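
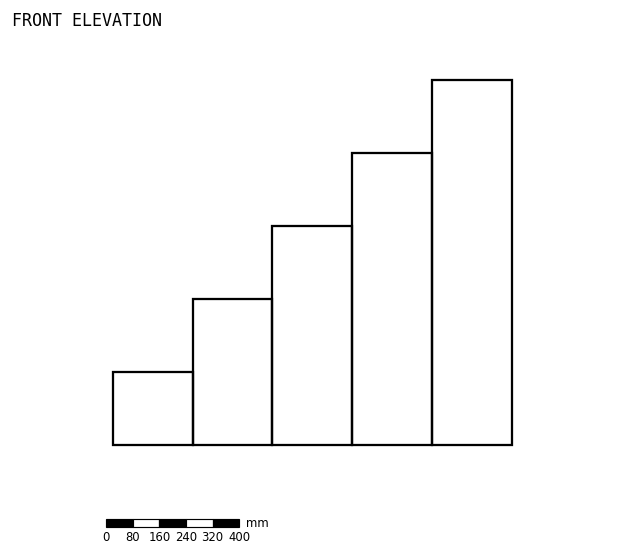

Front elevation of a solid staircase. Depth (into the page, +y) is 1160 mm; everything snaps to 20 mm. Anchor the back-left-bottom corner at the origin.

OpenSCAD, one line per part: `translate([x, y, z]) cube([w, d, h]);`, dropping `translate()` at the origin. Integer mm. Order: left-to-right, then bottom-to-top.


cube([240, 1160, 220]);
translate([240, 0, 0]) cube([240, 1160, 440]);
translate([480, 0, 0]) cube([240, 1160, 660]);
translate([720, 0, 0]) cube([240, 1160, 880]);
translate([960, 0, 0]) cube([240, 1160, 1100]);


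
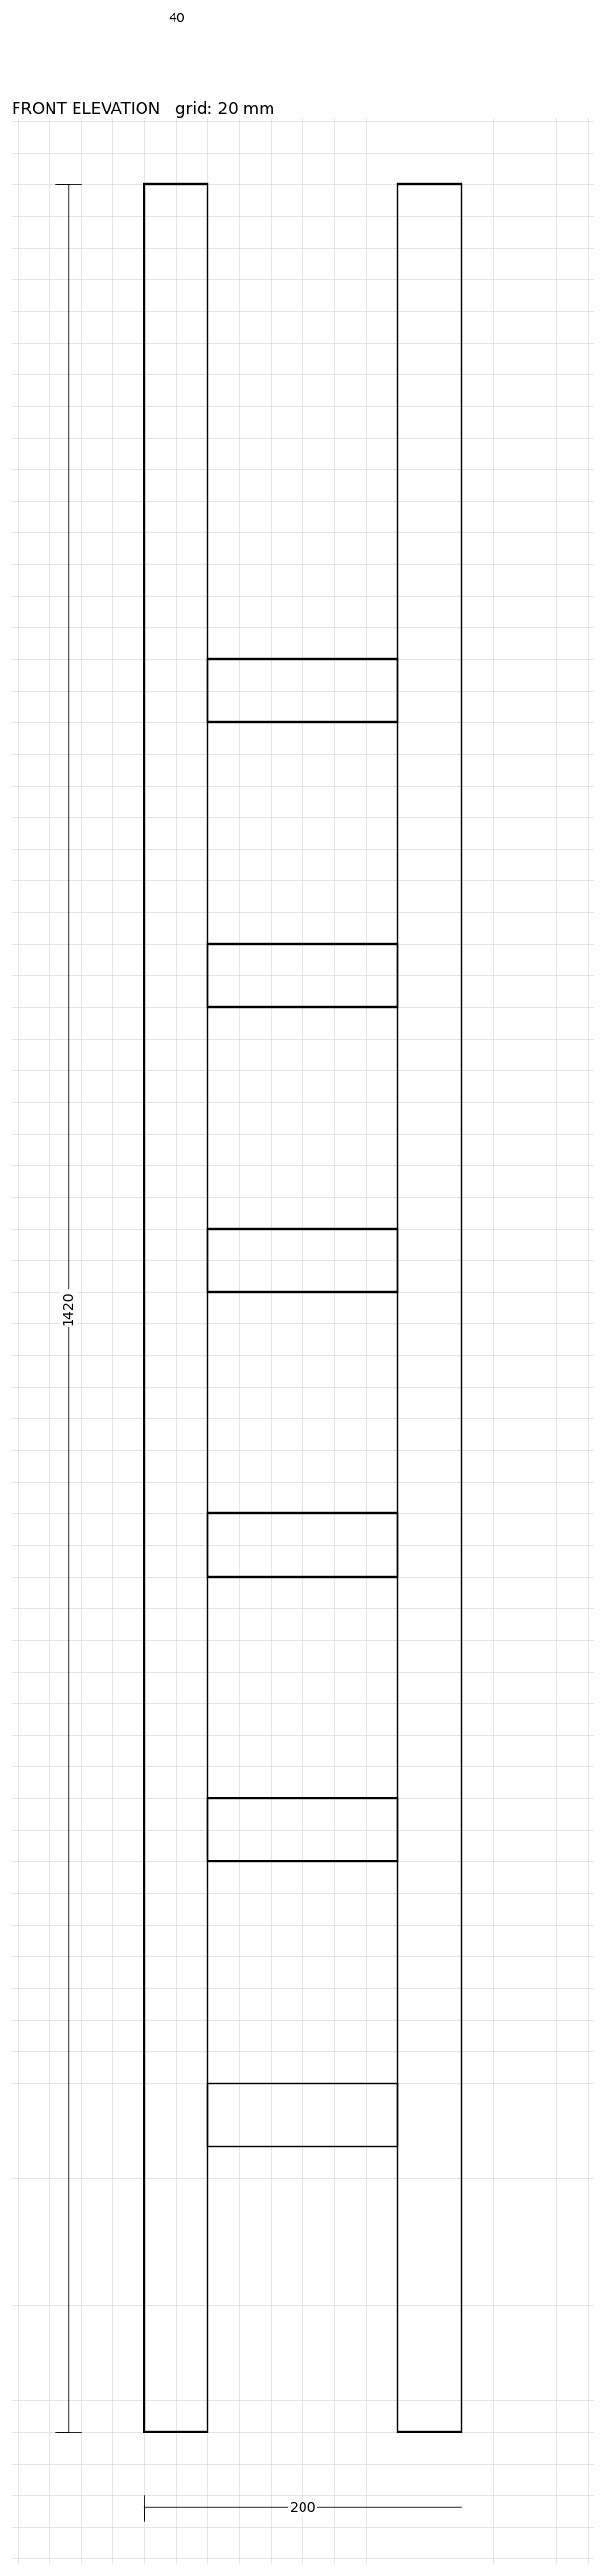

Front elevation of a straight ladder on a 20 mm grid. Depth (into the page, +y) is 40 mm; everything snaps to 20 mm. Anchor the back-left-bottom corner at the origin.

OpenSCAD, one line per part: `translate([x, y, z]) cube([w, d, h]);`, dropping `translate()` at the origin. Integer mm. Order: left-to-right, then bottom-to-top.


cube([40, 40, 1420]);
translate([40, 0, 180]) cube([120, 40, 40]);
translate([40, 0, 360]) cube([120, 40, 40]);
translate([40, 0, 540]) cube([120, 40, 40]);
translate([40, 0, 720]) cube([120, 40, 40]);
translate([40, 0, 900]) cube([120, 40, 40]);
translate([40, 0, 1080]) cube([120, 40, 40]);
translate([160, 0, 0]) cube([40, 40, 1420]);


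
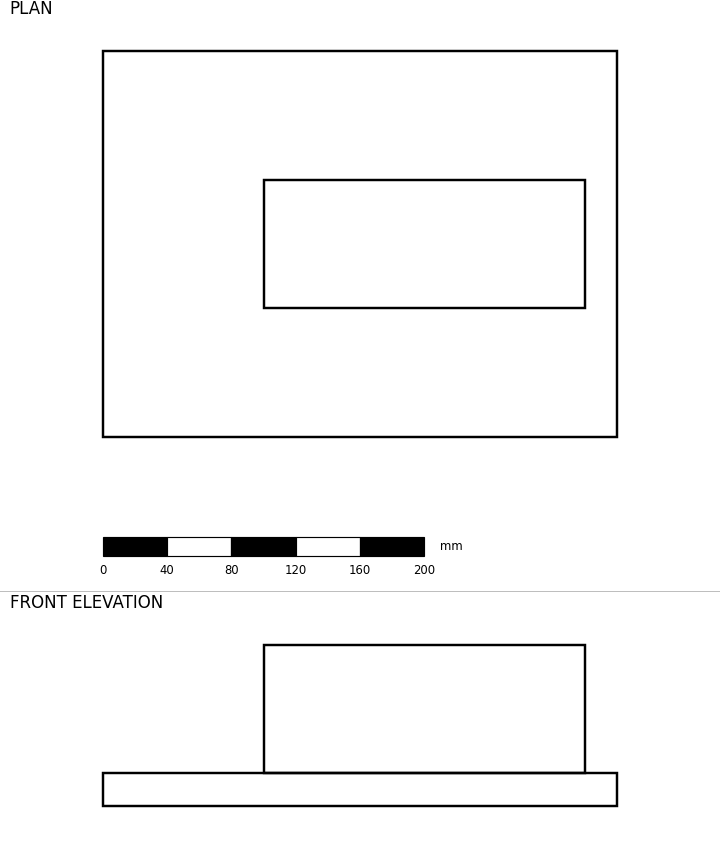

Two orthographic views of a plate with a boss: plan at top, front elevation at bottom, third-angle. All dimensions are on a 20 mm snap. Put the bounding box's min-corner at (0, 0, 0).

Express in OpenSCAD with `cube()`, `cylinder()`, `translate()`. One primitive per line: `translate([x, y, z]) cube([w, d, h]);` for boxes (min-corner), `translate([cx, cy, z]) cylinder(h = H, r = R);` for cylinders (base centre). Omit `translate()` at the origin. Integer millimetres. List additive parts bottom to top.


cube([320, 240, 20]);
translate([100, 80, 20]) cube([200, 80, 80]);


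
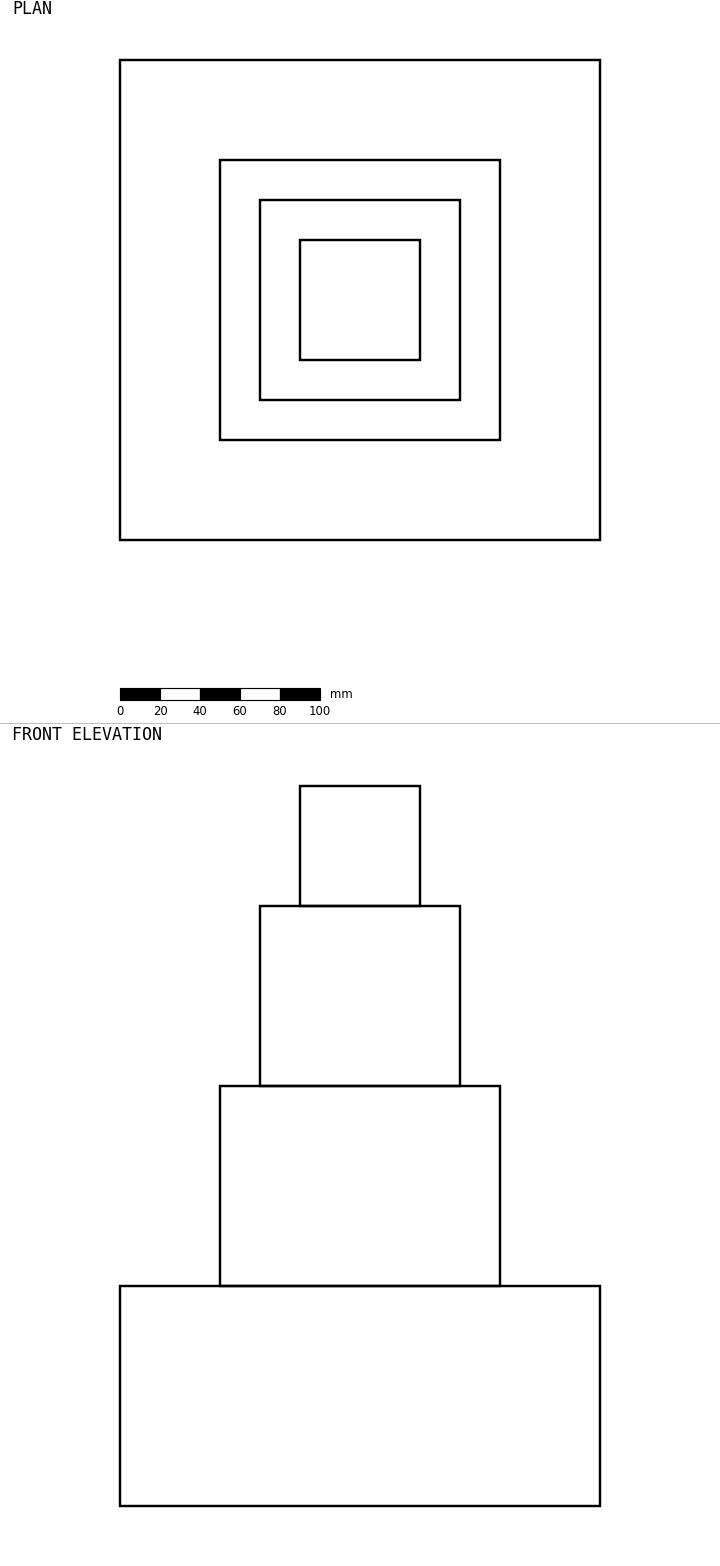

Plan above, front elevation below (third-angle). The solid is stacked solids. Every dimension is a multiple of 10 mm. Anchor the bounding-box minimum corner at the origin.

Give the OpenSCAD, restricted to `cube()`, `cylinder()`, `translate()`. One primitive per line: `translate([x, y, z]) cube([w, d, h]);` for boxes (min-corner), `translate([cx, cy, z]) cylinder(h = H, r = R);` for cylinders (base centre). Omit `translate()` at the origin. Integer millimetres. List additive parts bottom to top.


cube([240, 240, 110]);
translate([50, 50, 110]) cube([140, 140, 100]);
translate([70, 70, 210]) cube([100, 100, 90]);
translate([90, 90, 300]) cube([60, 60, 60]);


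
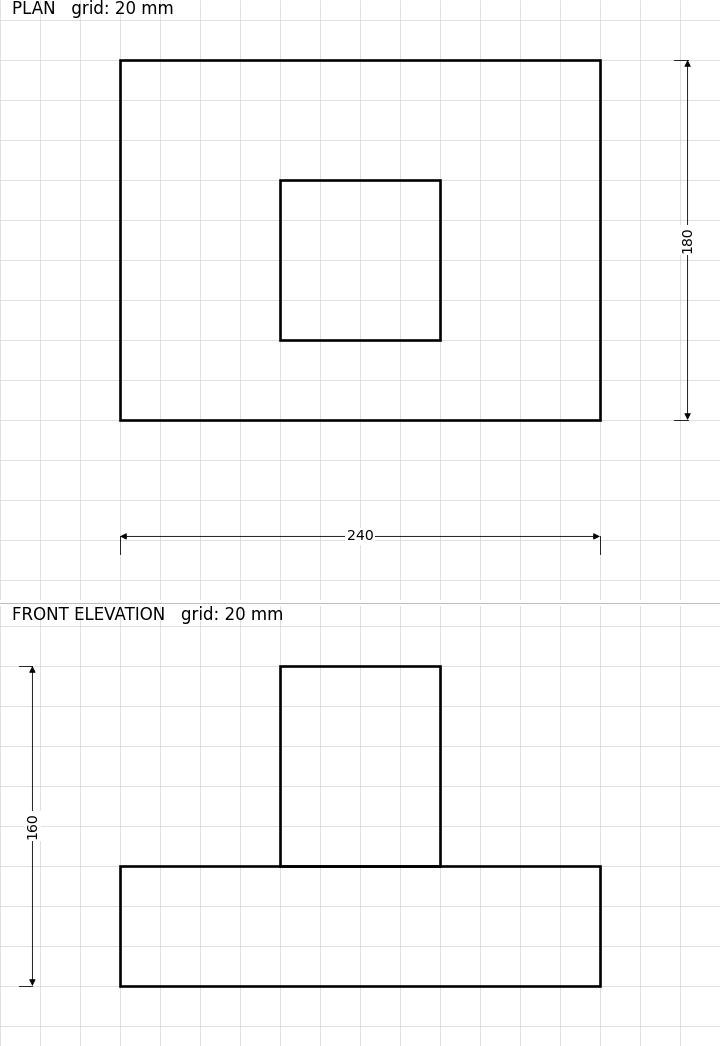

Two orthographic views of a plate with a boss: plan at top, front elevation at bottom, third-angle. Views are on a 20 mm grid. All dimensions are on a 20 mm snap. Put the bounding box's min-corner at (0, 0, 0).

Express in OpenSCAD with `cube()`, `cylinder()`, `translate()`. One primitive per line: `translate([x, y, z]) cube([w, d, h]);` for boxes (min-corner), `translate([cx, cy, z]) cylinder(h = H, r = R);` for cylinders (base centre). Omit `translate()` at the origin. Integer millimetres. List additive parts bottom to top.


cube([240, 180, 60]);
translate([80, 40, 60]) cube([80, 80, 100]);


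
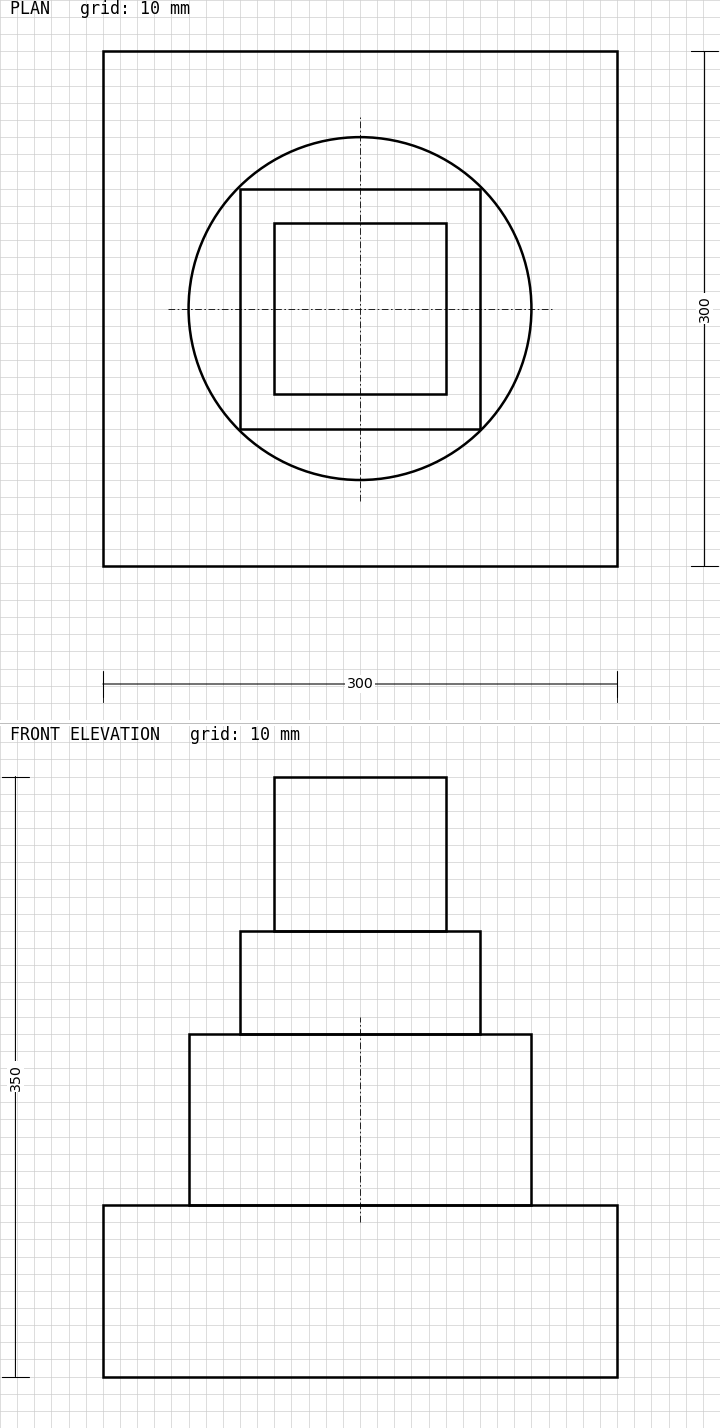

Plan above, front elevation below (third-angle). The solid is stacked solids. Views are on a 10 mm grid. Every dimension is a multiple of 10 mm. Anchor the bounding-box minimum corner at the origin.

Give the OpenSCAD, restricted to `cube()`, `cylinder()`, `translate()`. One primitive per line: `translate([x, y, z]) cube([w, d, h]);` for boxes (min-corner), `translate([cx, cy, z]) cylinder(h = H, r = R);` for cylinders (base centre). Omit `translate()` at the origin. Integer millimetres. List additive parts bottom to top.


cube([300, 300, 100]);
translate([150, 150, 100]) cylinder(h = 100, r = 100);
translate([80, 80, 200]) cube([140, 140, 60]);
translate([100, 100, 260]) cube([100, 100, 90]);


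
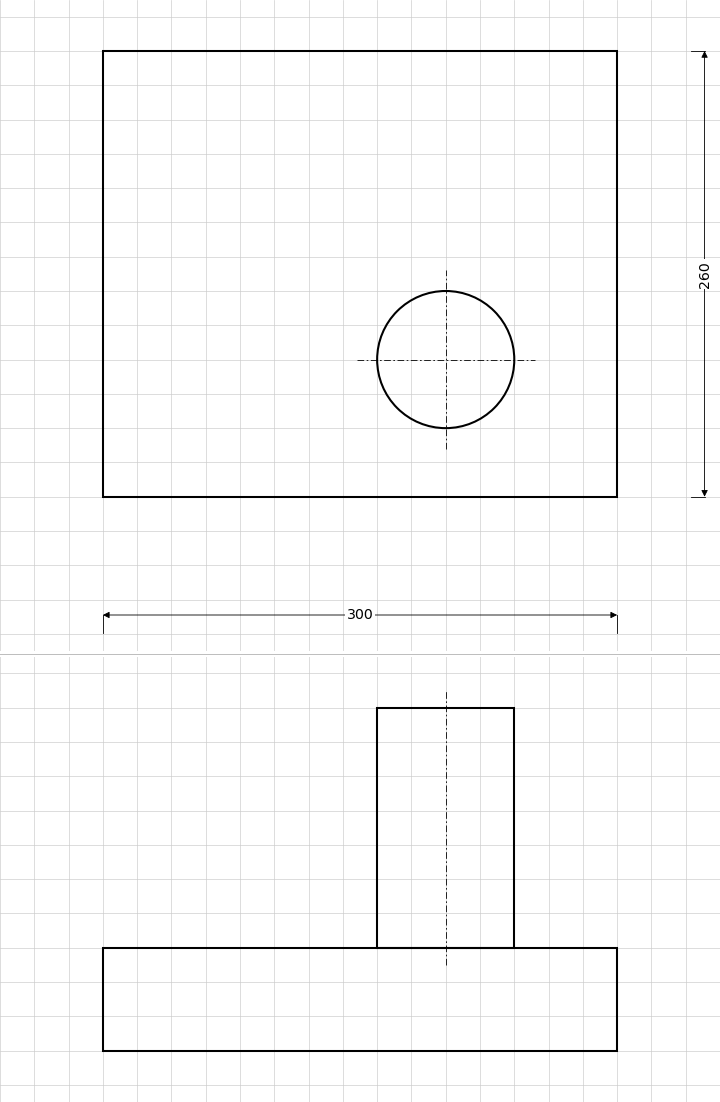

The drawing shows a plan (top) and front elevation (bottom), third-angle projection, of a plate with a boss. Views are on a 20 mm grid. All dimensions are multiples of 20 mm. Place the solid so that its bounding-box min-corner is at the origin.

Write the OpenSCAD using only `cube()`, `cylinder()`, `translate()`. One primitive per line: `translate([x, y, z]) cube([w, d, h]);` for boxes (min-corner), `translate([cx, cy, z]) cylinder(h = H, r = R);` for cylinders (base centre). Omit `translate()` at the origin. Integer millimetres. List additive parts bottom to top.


cube([300, 260, 60]);
translate([200, 80, 60]) cylinder(h = 140, r = 40);


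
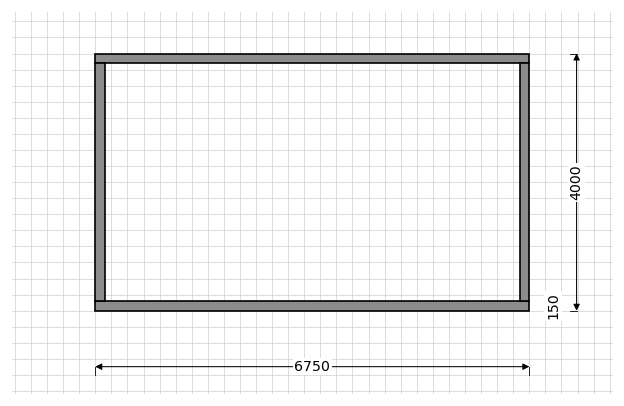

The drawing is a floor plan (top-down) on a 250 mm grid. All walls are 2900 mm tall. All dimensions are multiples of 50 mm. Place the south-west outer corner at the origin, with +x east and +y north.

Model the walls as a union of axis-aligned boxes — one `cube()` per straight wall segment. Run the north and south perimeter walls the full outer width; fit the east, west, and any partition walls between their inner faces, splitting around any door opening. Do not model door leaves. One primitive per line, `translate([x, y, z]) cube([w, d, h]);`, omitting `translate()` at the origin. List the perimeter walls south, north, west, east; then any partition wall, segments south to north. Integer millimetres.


cube([6750, 150, 2900]);
translate([0, 3850, 0]) cube([6750, 150, 2900]);
translate([0, 150, 0]) cube([150, 3700, 2900]);
translate([6600, 150, 0]) cube([150, 3700, 2900]);


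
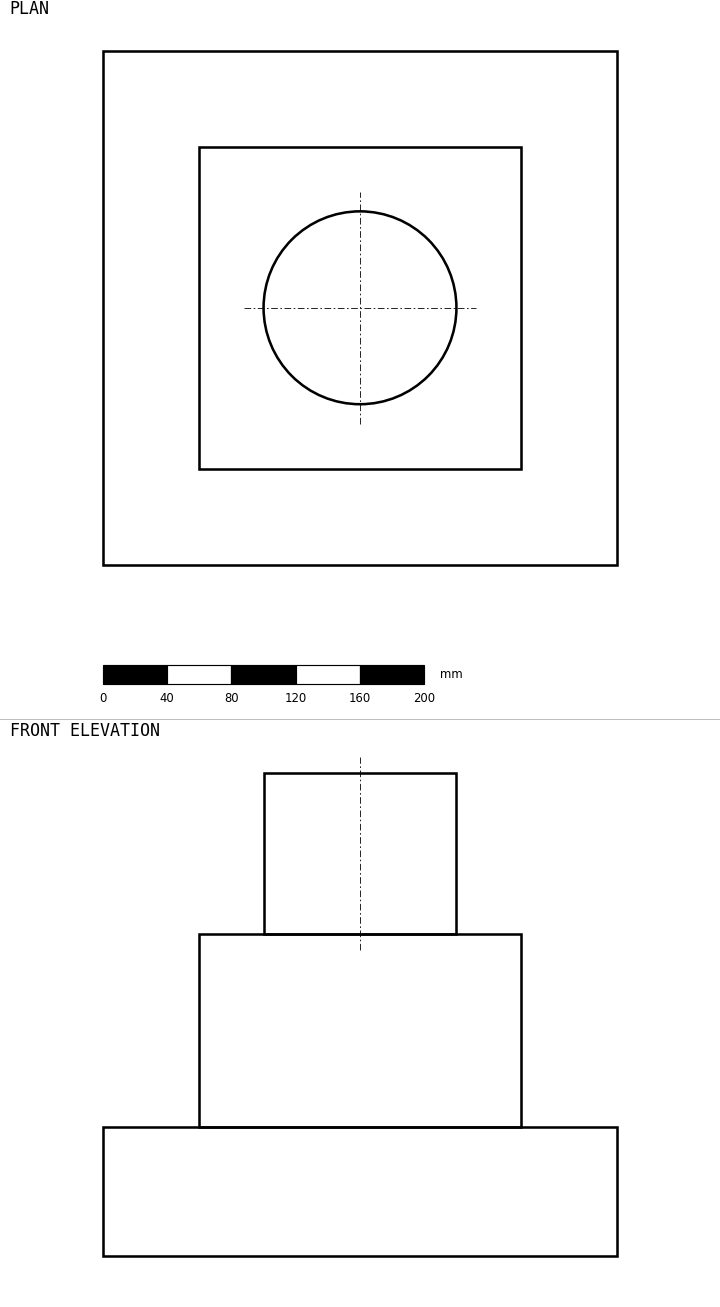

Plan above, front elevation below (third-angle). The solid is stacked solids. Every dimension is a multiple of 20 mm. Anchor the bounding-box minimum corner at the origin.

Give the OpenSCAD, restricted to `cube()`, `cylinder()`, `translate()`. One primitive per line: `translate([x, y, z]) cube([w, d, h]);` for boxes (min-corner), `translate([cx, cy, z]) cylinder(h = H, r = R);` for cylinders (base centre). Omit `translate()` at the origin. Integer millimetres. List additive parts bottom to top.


cube([320, 320, 80]);
translate([60, 60, 80]) cube([200, 200, 120]);
translate([160, 160, 200]) cylinder(h = 100, r = 60);


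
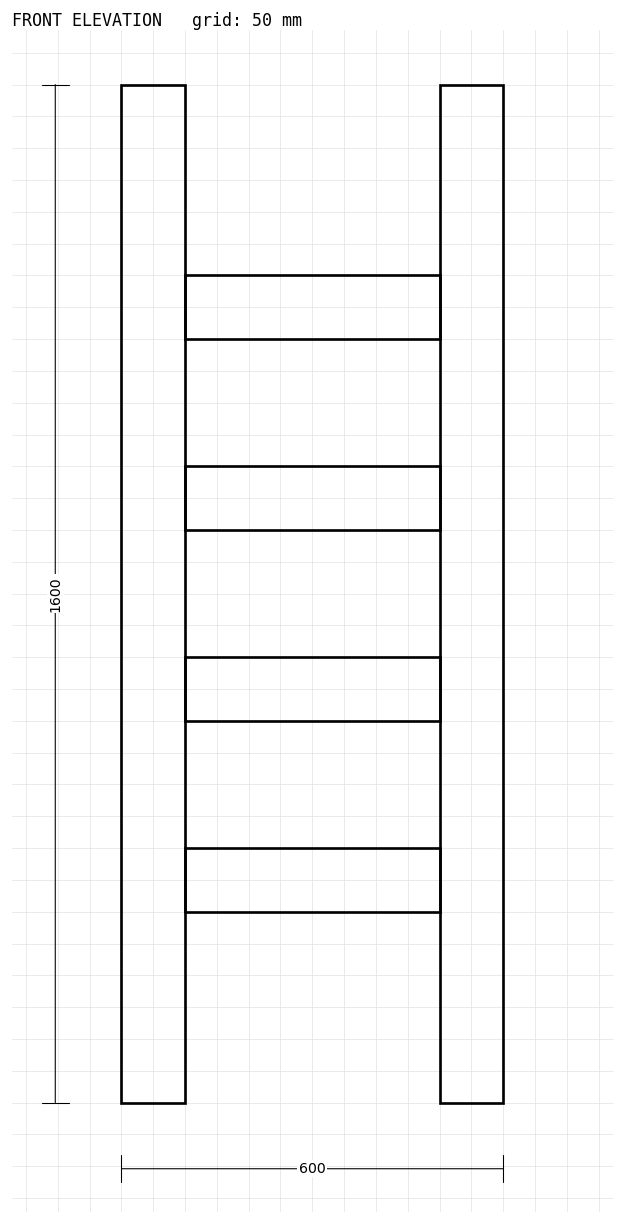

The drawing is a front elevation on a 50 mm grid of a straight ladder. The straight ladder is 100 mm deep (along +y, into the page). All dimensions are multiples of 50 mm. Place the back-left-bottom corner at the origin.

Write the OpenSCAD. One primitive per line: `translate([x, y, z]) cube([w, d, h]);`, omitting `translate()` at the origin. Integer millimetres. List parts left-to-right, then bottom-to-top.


cube([100, 100, 1600]);
translate([100, 0, 300]) cube([400, 100, 100]);
translate([100, 0, 600]) cube([400, 100, 100]);
translate([100, 0, 900]) cube([400, 100, 100]);
translate([100, 0, 1200]) cube([400, 100, 100]);
translate([500, 0, 0]) cube([100, 100, 1600]);


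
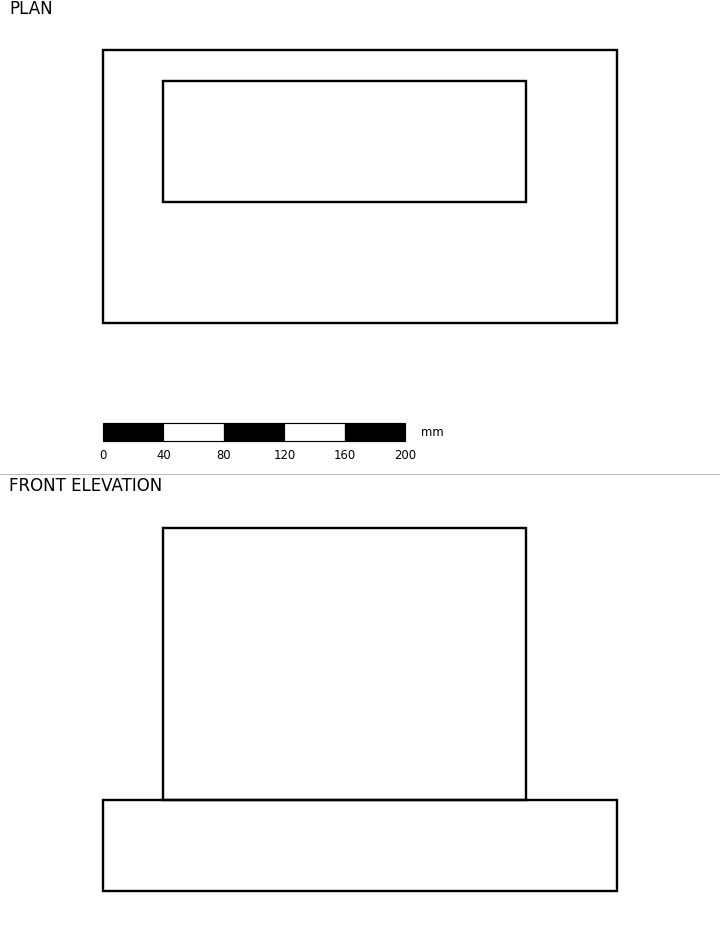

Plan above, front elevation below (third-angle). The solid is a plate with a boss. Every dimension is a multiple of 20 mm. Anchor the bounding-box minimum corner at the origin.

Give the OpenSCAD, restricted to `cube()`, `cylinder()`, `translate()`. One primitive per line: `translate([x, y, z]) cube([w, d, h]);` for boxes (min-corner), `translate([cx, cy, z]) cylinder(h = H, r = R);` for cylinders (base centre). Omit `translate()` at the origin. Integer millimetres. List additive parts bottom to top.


cube([340, 180, 60]);
translate([40, 80, 60]) cube([240, 80, 180]);


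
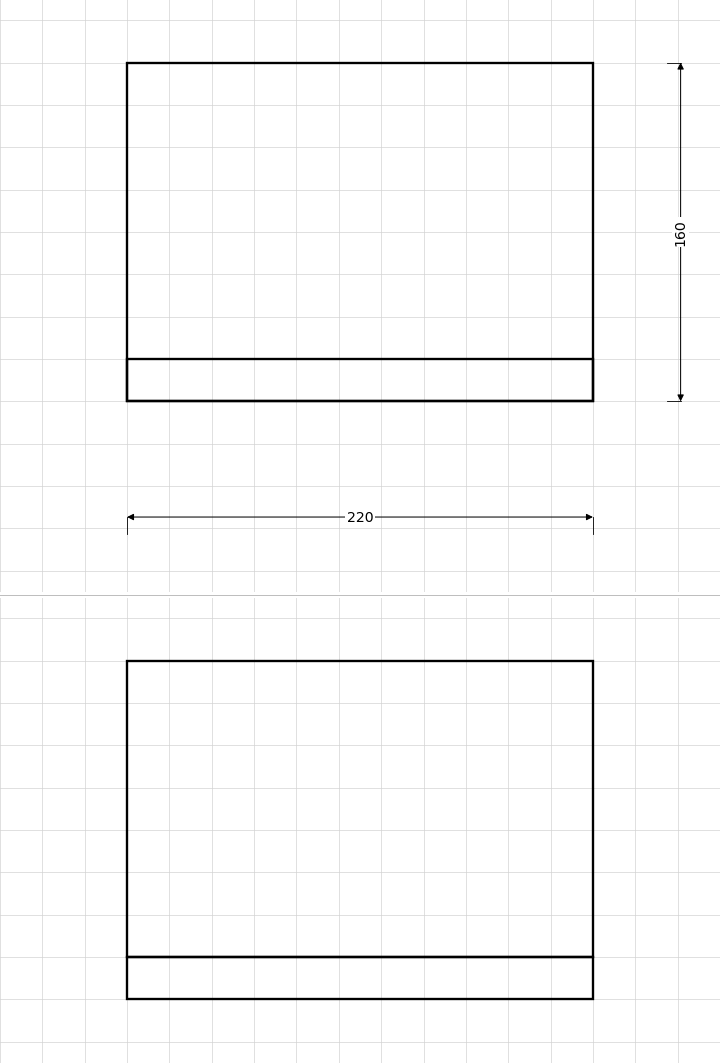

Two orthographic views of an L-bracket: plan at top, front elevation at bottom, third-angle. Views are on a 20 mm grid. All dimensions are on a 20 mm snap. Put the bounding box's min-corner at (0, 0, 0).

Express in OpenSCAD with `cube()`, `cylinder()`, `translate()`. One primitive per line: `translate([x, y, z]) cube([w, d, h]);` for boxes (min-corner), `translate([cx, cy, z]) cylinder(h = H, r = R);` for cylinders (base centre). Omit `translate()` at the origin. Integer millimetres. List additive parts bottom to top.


cube([220, 160, 20]);
translate([0, 0, 20]) cube([220, 20, 140]);


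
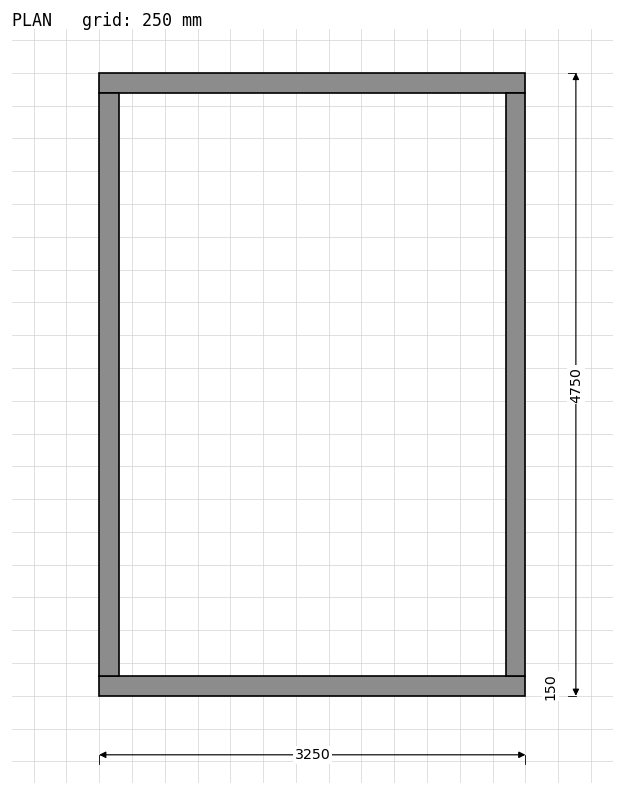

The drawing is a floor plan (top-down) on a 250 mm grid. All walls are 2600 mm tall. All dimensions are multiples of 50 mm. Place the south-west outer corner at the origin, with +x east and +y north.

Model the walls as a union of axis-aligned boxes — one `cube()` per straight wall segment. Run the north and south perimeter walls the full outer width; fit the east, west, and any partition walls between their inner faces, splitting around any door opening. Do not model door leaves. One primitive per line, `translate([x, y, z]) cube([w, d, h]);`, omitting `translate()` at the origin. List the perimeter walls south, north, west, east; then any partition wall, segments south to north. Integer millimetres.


cube([3250, 150, 2600]);
translate([0, 4600, 0]) cube([3250, 150, 2600]);
translate([0, 150, 0]) cube([150, 4450, 2600]);
translate([3100, 150, 0]) cube([150, 4450, 2600]);


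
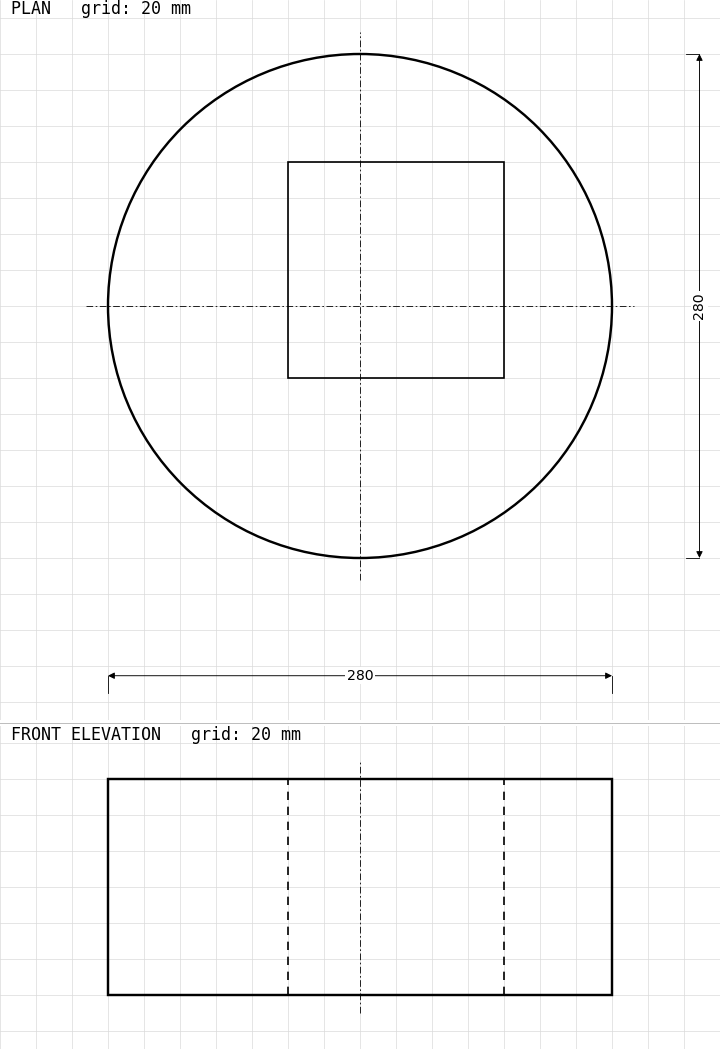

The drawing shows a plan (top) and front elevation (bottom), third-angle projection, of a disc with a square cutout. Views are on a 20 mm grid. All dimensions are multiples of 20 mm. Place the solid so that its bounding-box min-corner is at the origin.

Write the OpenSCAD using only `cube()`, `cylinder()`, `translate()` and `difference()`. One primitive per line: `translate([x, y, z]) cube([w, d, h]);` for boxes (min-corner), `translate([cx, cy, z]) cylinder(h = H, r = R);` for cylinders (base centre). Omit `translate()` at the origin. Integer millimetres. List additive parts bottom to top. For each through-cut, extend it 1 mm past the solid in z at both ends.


difference() {
  translate([140, 140, 0]) cylinder(h = 120, r = 140);
  translate([100, 100, -1]) cube([120, 120, 122]);
}


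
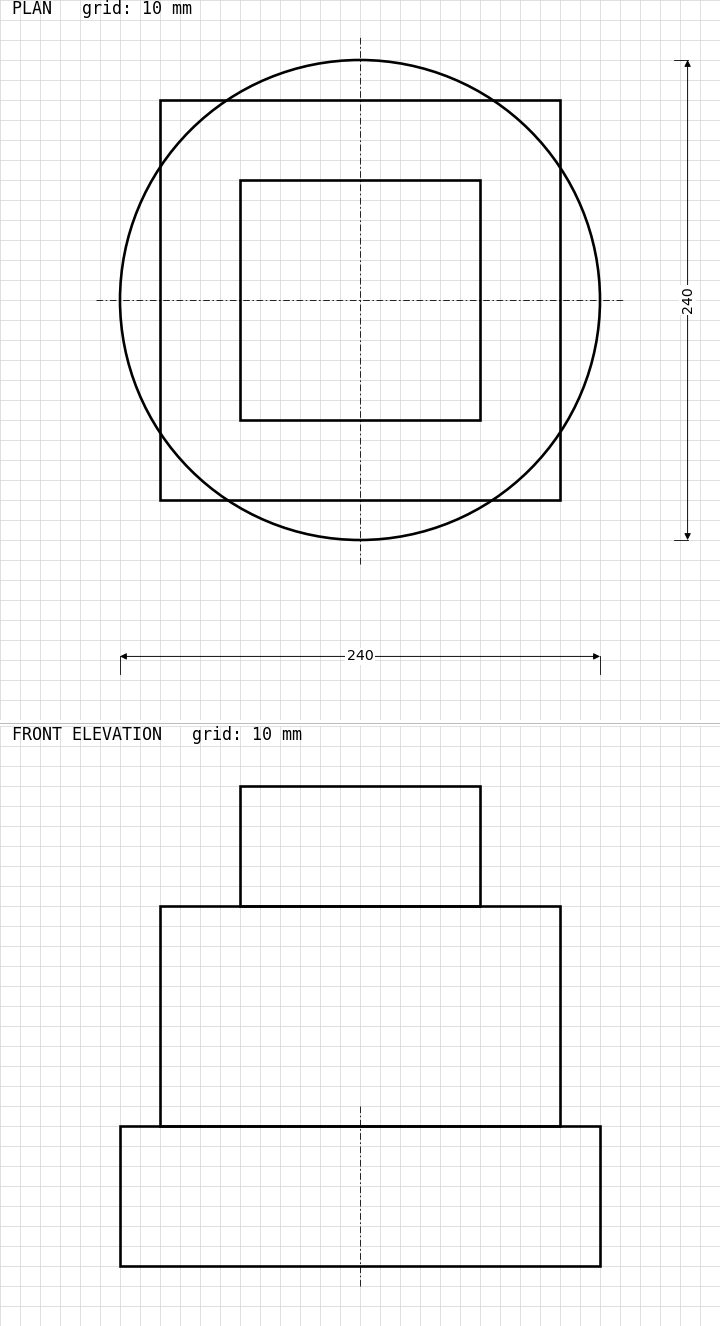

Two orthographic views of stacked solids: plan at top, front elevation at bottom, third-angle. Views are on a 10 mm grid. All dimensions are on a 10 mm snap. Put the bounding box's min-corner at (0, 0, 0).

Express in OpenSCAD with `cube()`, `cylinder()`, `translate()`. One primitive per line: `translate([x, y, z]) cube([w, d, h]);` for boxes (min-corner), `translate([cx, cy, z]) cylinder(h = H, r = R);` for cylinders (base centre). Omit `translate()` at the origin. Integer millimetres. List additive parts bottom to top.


translate([120, 120, 0]) cylinder(h = 70, r = 120);
translate([20, 20, 70]) cube([200, 200, 110]);
translate([60, 60, 180]) cube([120, 120, 60]);


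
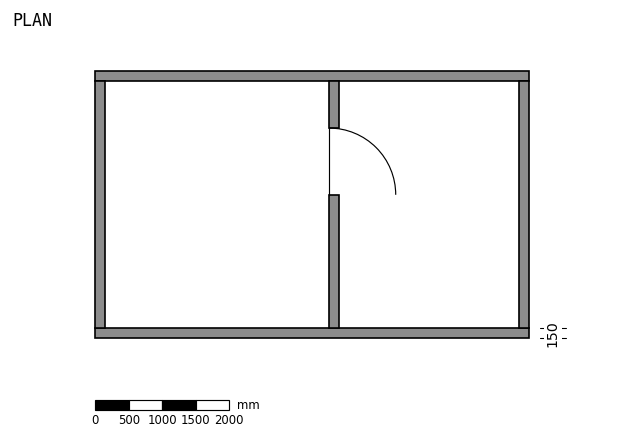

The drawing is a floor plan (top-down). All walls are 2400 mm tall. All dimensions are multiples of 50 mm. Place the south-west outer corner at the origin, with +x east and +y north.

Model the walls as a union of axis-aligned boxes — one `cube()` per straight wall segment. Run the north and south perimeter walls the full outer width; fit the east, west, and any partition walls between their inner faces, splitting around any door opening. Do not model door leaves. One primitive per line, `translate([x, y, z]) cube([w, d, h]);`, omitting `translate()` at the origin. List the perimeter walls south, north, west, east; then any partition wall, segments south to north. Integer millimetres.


cube([6500, 150, 2400]);
translate([0, 3850, 0]) cube([6500, 150, 2400]);
translate([0, 150, 0]) cube([150, 3700, 2400]);
translate([6350, 150, 0]) cube([150, 3700, 2400]);
translate([3500, 150, 0]) cube([150, 2000, 2400]);
translate([3500, 3150, 0]) cube([150, 700, 2400]);


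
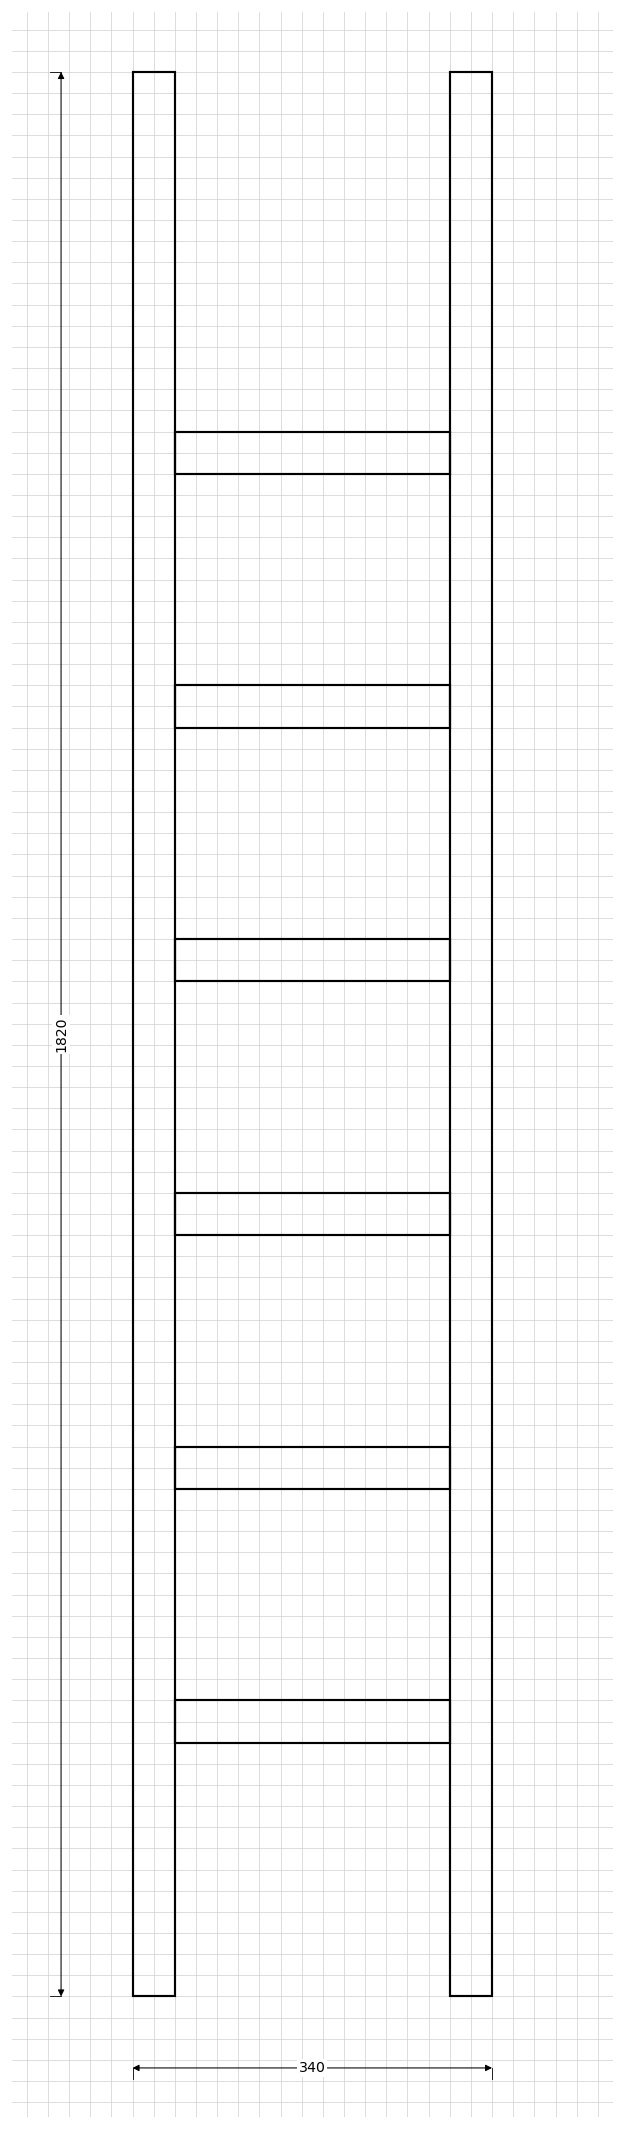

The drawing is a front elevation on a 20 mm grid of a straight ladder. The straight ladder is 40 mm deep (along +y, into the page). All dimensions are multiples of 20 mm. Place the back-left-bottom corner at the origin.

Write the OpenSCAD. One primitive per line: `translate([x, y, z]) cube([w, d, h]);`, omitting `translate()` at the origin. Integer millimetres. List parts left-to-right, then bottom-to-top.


cube([40, 40, 1820]);
translate([40, 0, 240]) cube([260, 40, 40]);
translate([40, 0, 480]) cube([260, 40, 40]);
translate([40, 0, 720]) cube([260, 40, 40]);
translate([40, 0, 960]) cube([260, 40, 40]);
translate([40, 0, 1200]) cube([260, 40, 40]);
translate([40, 0, 1440]) cube([260, 40, 40]);
translate([300, 0, 0]) cube([40, 40, 1820]);


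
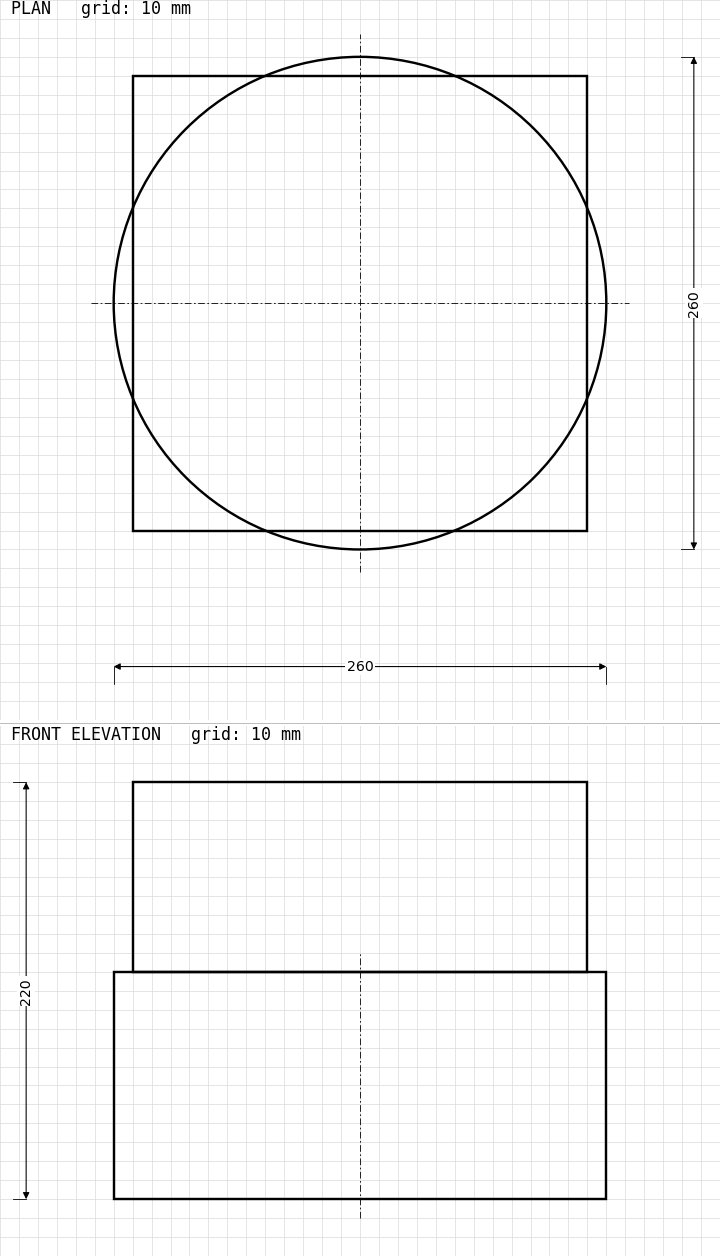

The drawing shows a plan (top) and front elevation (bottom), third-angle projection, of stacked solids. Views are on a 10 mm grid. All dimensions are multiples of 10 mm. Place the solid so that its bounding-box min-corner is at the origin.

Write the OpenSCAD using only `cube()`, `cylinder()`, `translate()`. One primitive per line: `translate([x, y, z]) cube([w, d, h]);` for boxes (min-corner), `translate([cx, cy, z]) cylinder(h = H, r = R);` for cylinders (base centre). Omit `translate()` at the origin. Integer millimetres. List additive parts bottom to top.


translate([130, 130, 0]) cylinder(h = 120, r = 130);
translate([10, 10, 120]) cube([240, 240, 100]);


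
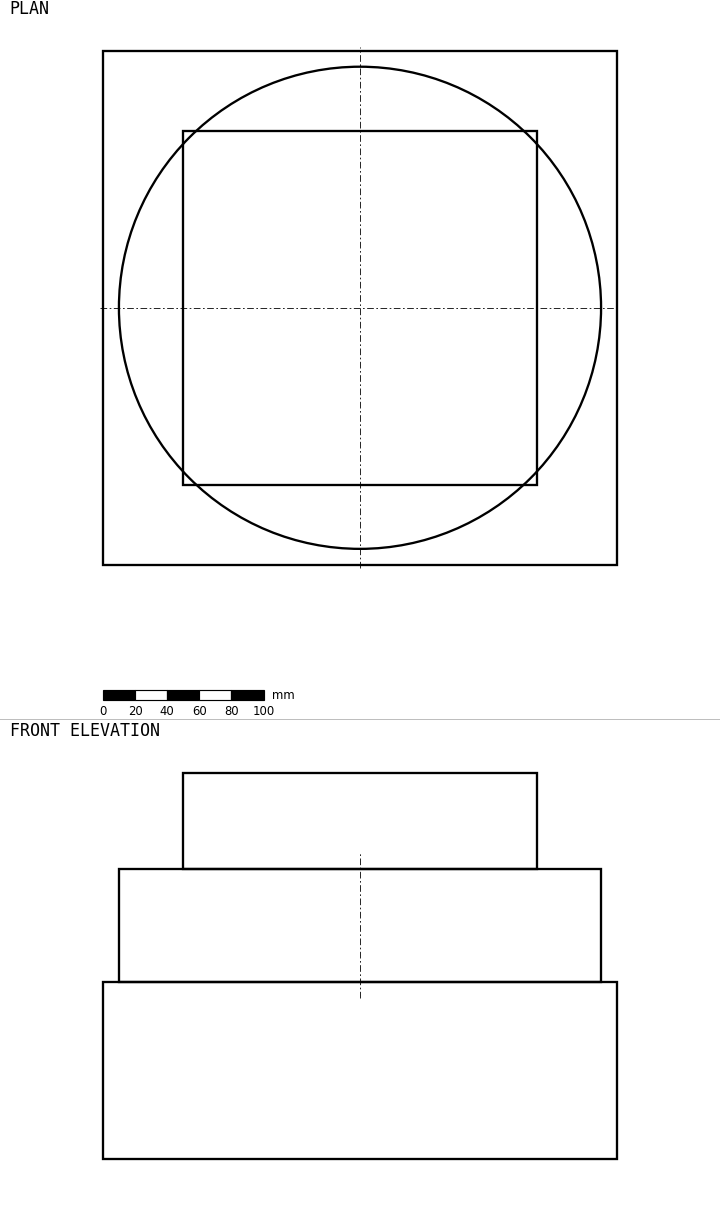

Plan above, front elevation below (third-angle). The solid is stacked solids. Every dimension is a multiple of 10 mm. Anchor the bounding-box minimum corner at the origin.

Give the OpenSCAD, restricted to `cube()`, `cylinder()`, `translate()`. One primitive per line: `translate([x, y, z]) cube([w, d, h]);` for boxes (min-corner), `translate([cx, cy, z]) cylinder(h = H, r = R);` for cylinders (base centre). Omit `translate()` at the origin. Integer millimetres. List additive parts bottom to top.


cube([320, 320, 110]);
translate([160, 160, 110]) cylinder(h = 70, r = 150);
translate([50, 50, 180]) cube([220, 220, 60]);


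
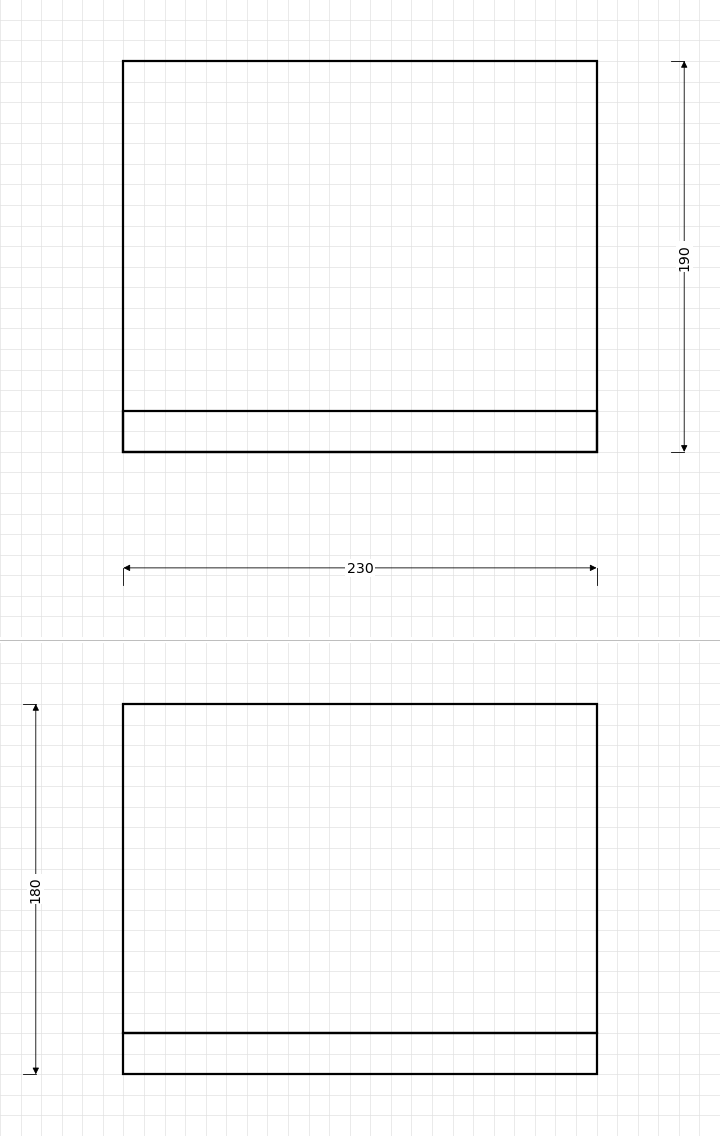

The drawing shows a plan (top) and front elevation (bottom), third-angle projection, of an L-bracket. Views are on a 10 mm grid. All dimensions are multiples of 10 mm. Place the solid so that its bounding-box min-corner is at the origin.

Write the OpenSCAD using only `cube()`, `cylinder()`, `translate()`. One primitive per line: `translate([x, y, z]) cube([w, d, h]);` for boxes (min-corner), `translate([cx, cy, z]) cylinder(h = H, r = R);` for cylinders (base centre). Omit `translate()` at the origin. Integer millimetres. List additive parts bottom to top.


cube([230, 190, 20]);
translate([0, 0, 20]) cube([230, 20, 160]);


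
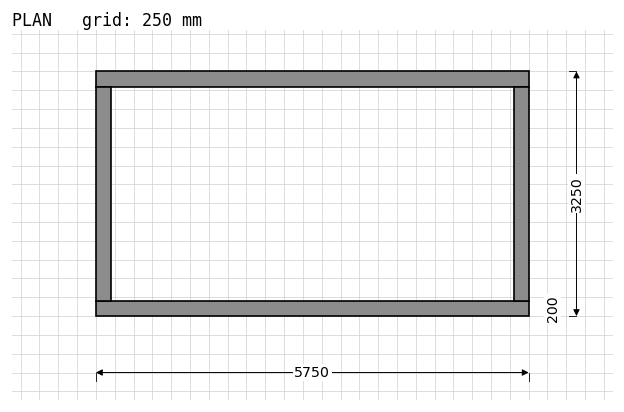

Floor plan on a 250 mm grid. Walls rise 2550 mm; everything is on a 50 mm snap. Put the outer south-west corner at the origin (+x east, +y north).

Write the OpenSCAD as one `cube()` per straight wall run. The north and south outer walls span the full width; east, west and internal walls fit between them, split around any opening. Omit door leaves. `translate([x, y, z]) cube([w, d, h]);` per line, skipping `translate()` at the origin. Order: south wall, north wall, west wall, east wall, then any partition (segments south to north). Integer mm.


cube([5750, 200, 2550]);
translate([0, 3050, 0]) cube([5750, 200, 2550]);
translate([0, 200, 0]) cube([200, 2850, 2550]);
translate([5550, 200, 0]) cube([200, 2850, 2550]);


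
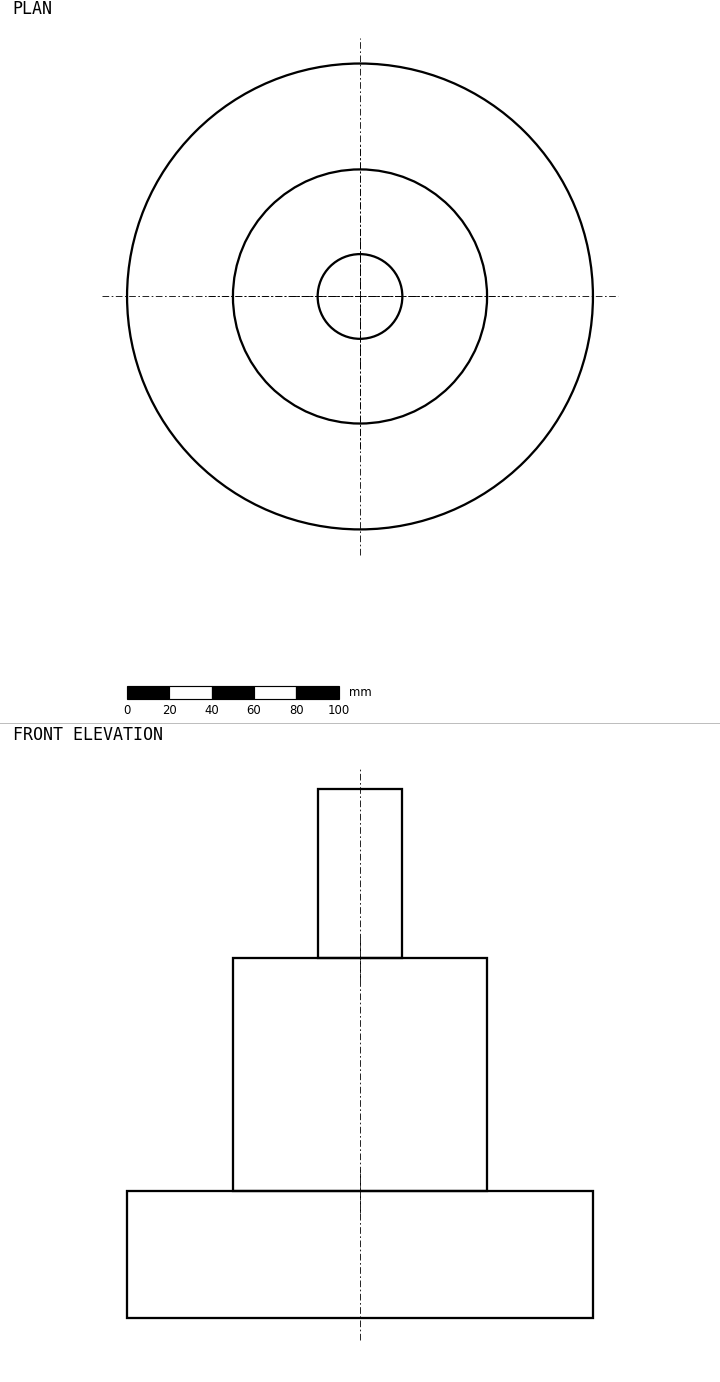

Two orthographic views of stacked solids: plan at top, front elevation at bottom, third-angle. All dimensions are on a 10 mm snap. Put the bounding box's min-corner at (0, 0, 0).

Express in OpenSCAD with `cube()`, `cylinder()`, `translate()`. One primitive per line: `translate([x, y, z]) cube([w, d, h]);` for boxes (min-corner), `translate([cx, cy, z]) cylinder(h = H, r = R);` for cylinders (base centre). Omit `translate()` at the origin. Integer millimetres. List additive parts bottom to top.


translate([110, 110, 0]) cylinder(h = 60, r = 110);
translate([110, 110, 60]) cylinder(h = 110, r = 60);
translate([110, 110, 170]) cylinder(h = 80, r = 20);


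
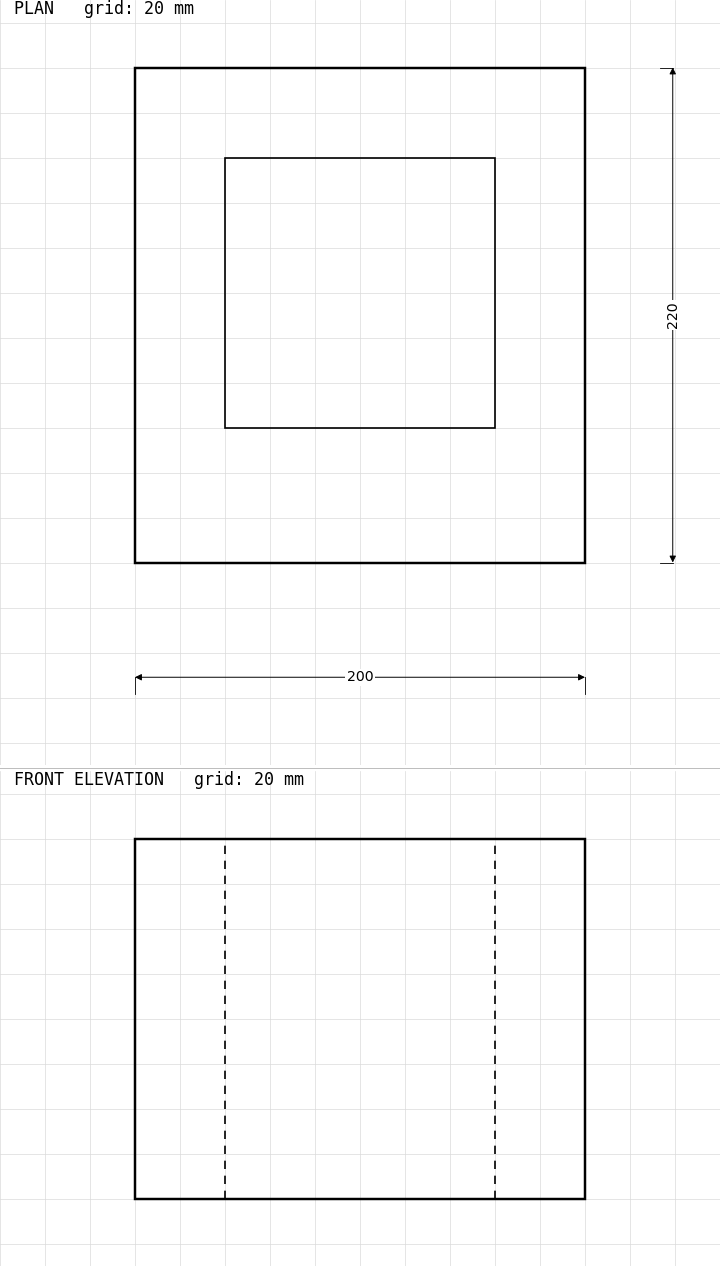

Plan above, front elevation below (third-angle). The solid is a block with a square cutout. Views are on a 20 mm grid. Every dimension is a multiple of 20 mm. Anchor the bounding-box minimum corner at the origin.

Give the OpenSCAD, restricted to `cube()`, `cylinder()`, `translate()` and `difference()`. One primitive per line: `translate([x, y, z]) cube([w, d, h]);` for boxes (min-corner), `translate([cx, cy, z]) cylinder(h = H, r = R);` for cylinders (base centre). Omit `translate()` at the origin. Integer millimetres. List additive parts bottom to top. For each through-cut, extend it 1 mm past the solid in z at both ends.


difference() {
  cube([200, 220, 160]);
  translate([40, 60, -1]) cube([120, 120, 162]);
}


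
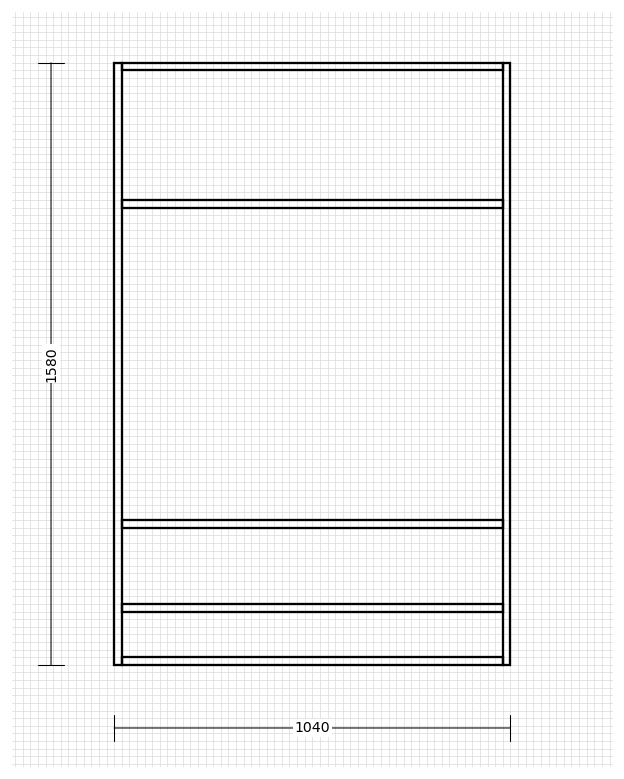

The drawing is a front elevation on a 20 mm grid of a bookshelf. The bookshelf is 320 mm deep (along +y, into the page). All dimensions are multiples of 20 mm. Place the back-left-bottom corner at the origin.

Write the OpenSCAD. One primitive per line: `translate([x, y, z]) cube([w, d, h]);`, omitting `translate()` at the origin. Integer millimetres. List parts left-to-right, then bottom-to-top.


cube([20, 320, 1580]);
translate([20, 0, 0]) cube([1000, 320, 20]);
translate([20, 0, 140]) cube([1000, 320, 20]);
translate([20, 0, 360]) cube([1000, 320, 20]);
translate([20, 0, 1200]) cube([1000, 320, 20]);
translate([20, 0, 1560]) cube([1000, 320, 20]);
translate([1020, 0, 0]) cube([20, 320, 1580]);


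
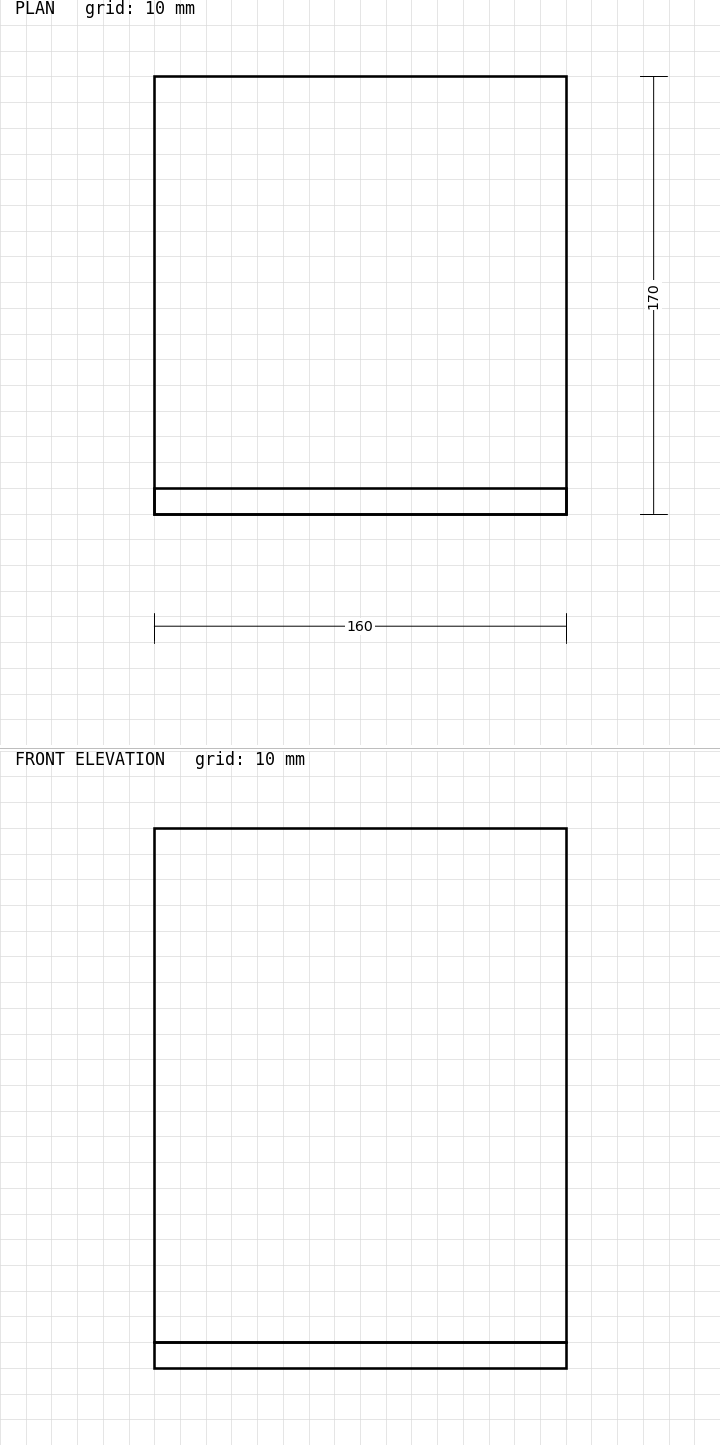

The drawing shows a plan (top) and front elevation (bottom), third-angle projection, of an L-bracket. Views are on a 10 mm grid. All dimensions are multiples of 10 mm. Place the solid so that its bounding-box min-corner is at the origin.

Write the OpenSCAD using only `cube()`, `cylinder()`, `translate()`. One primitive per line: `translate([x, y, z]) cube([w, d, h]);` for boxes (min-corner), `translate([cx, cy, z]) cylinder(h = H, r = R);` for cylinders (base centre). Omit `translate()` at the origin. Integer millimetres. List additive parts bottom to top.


cube([160, 170, 10]);
translate([0, 0, 10]) cube([160, 10, 200]);


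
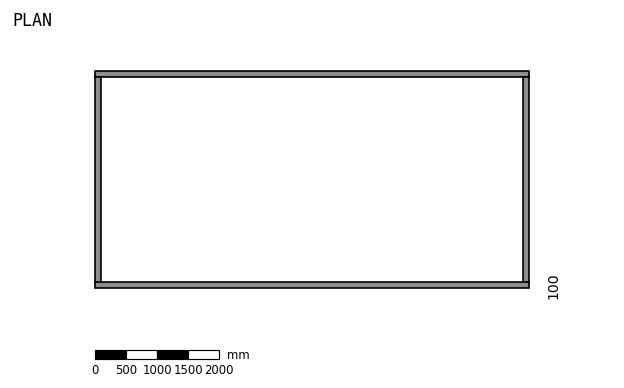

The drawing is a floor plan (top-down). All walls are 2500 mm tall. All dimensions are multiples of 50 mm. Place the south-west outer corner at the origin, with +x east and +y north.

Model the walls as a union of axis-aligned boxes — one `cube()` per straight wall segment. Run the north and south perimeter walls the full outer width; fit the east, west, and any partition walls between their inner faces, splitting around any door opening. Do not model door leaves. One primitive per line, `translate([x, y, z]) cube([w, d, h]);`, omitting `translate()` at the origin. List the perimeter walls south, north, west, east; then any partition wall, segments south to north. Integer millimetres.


cube([7000, 100, 2500]);
translate([0, 3400, 0]) cube([7000, 100, 2500]);
translate([0, 100, 0]) cube([100, 3300, 2500]);
translate([6900, 100, 0]) cube([100, 3300, 2500]);


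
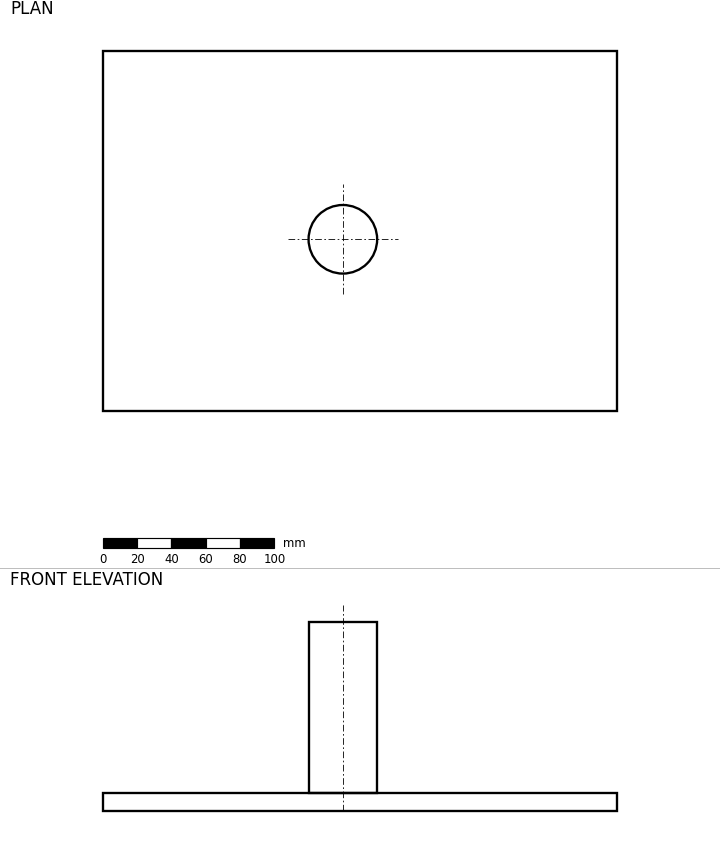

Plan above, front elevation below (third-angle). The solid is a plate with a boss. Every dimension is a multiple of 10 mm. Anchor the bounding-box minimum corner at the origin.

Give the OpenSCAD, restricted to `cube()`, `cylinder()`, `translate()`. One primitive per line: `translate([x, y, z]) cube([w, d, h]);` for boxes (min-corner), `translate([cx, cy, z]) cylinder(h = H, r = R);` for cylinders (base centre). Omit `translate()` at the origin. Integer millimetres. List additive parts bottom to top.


cube([300, 210, 10]);
translate([140, 100, 10]) cylinder(h = 100, r = 20);


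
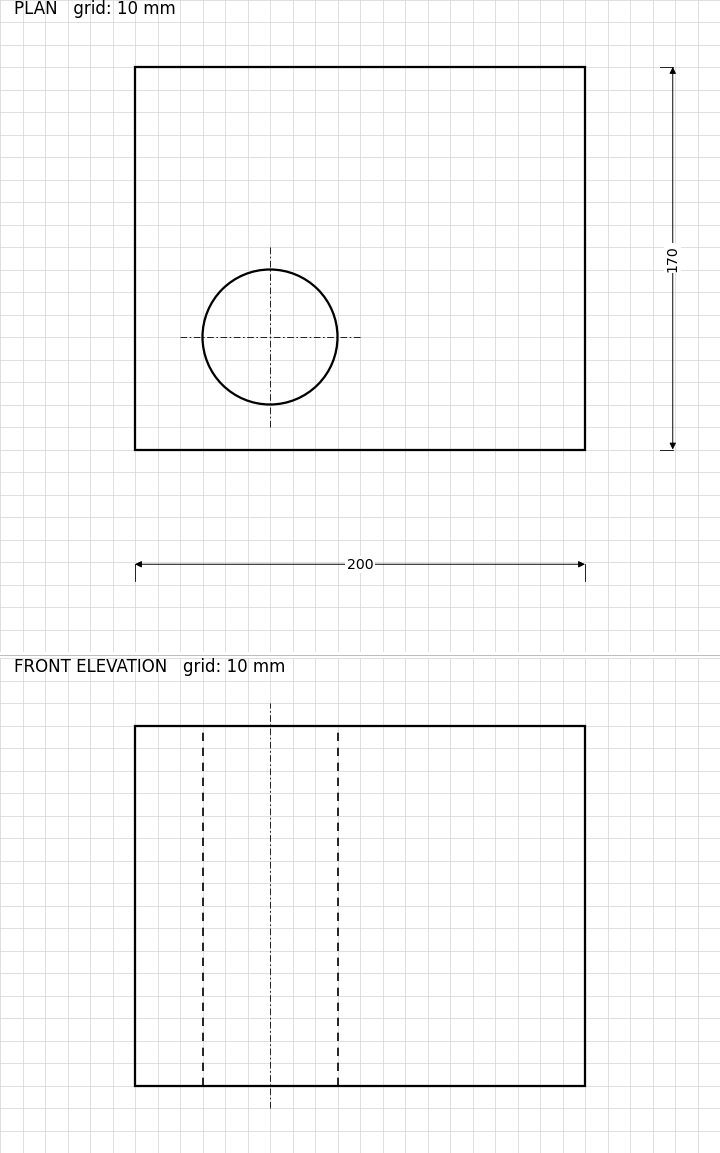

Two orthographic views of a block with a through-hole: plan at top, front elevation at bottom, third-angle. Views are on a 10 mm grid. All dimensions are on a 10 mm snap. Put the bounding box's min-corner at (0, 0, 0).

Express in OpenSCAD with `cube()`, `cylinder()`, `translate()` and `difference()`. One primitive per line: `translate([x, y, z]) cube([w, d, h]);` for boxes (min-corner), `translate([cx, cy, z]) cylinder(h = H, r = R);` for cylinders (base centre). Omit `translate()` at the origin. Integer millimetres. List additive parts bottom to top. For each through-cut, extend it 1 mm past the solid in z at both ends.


difference() {
  cube([200, 170, 160]);
  translate([60, 50, -1]) cylinder(h = 162, r = 30);
}


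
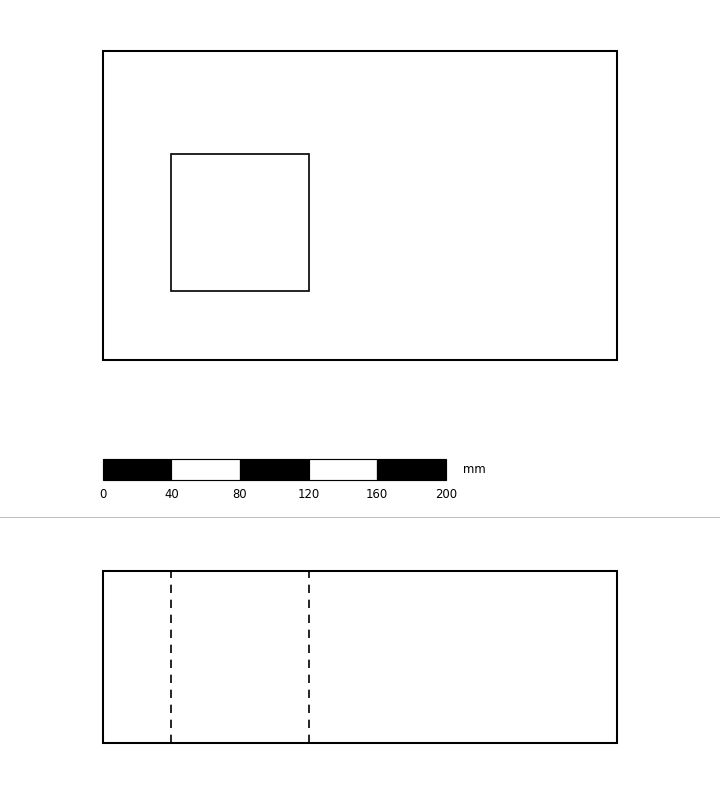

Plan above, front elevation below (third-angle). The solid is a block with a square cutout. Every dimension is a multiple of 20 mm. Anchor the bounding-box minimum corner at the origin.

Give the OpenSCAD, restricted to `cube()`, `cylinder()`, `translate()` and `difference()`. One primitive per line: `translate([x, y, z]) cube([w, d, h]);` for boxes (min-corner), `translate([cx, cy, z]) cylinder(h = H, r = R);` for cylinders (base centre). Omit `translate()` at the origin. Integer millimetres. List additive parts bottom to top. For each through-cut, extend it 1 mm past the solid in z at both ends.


difference() {
  cube([300, 180, 100]);
  translate([40, 40, -1]) cube([80, 80, 102]);
}


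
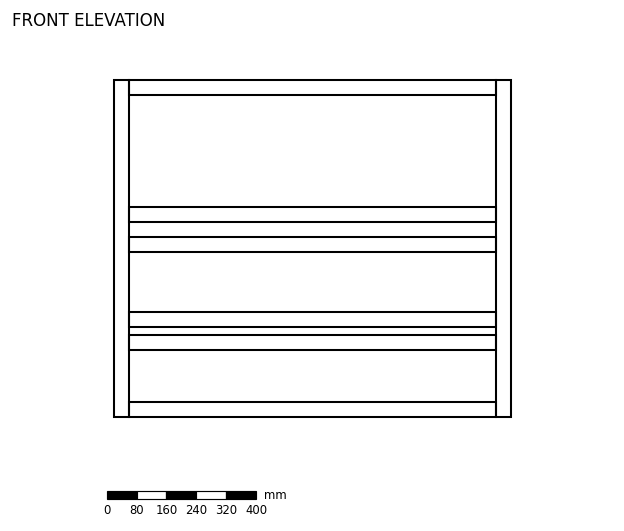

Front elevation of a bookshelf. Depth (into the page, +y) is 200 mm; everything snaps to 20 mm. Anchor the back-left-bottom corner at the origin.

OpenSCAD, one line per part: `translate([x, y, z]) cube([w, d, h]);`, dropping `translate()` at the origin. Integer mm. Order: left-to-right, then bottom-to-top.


cube([40, 200, 900]);
translate([40, 0, 0]) cube([980, 200, 40]);
translate([40, 0, 180]) cube([980, 200, 40]);
translate([40, 0, 240]) cube([980, 200, 40]);
translate([40, 0, 440]) cube([980, 200, 40]);
translate([40, 0, 520]) cube([980, 200, 40]);
translate([40, 0, 860]) cube([980, 200, 40]);
translate([1020, 0, 0]) cube([40, 200, 900]);


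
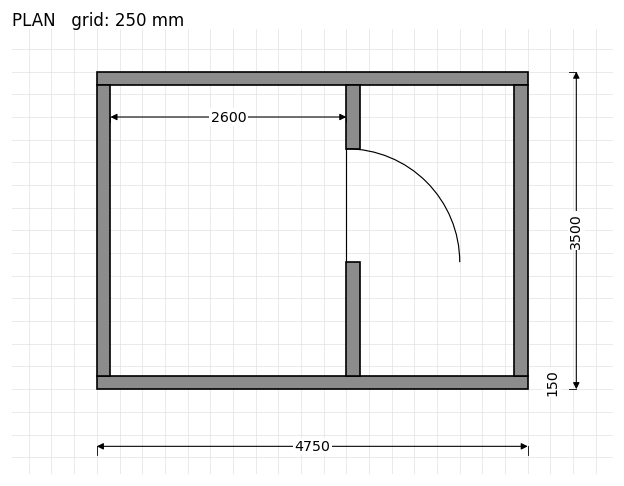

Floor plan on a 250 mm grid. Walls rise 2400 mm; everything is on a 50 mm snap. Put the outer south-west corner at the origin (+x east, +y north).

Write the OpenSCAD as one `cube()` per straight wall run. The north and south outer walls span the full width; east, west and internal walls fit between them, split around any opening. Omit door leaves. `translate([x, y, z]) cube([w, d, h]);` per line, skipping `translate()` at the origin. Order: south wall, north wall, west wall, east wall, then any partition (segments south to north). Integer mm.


cube([4750, 150, 2400]);
translate([0, 3350, 0]) cube([4750, 150, 2400]);
translate([0, 150, 0]) cube([150, 3200, 2400]);
translate([4600, 150, 0]) cube([150, 3200, 2400]);
translate([2750, 150, 0]) cube([150, 1250, 2400]);
translate([2750, 2650, 0]) cube([150, 700, 2400]);


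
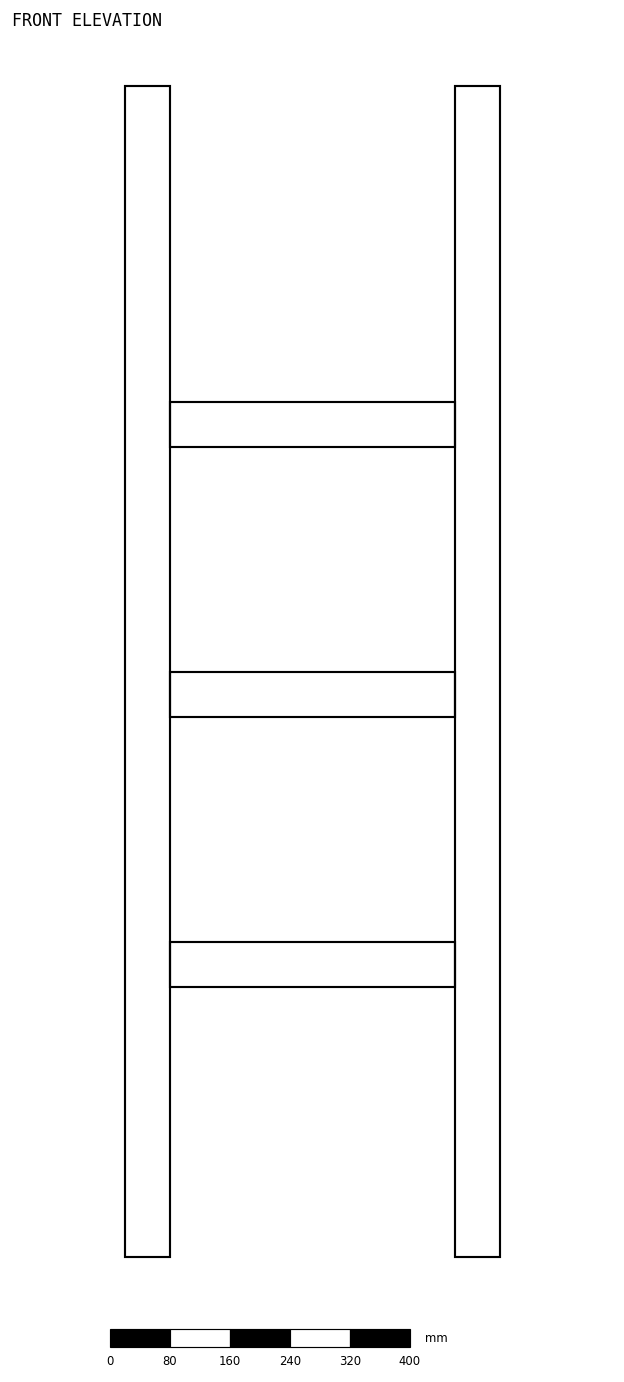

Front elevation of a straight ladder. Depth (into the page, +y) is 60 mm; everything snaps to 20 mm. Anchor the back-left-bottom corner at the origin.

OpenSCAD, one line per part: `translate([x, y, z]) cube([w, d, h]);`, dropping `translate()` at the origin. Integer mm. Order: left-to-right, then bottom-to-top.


cube([60, 60, 1560]);
translate([60, 0, 360]) cube([380, 60, 60]);
translate([60, 0, 720]) cube([380, 60, 60]);
translate([60, 0, 1080]) cube([380, 60, 60]);
translate([440, 0, 0]) cube([60, 60, 1560]);
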